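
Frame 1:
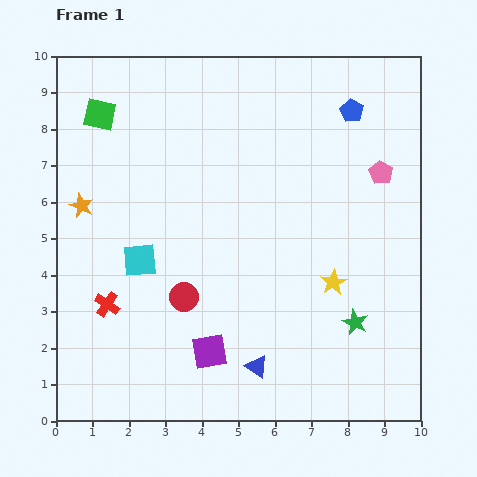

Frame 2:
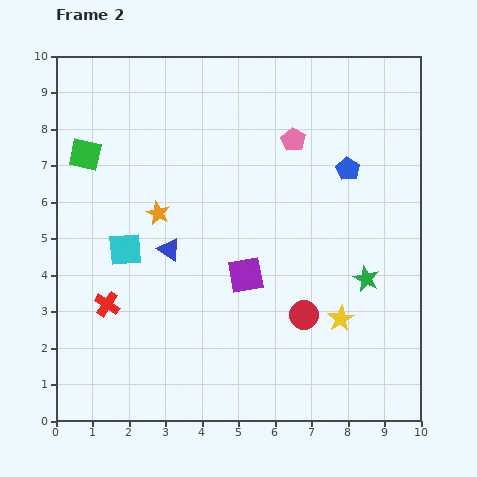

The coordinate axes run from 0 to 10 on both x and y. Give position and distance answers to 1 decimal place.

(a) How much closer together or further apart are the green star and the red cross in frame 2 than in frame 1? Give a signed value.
+0.3

Distance in frame 1: 6.8. Distance in frame 2: 7.1.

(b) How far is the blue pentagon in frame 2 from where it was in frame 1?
1.6

The blue pentagon moved from (8.1, 8.5) to (8.0, 6.9), a distance of √(0.1² + 1.6²) ≈ 1.6.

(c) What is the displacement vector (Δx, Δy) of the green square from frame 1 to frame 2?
(-0.4, -1.1)

The green square was at (1.2, 8.4) in frame 1 and (0.8, 7.3) in frame 2.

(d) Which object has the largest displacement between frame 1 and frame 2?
the blue triangle

(moved 4.0; next 3.3)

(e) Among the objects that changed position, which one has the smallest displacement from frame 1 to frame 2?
the cyan square

(moved 0.5)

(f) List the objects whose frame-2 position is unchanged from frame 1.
the red cross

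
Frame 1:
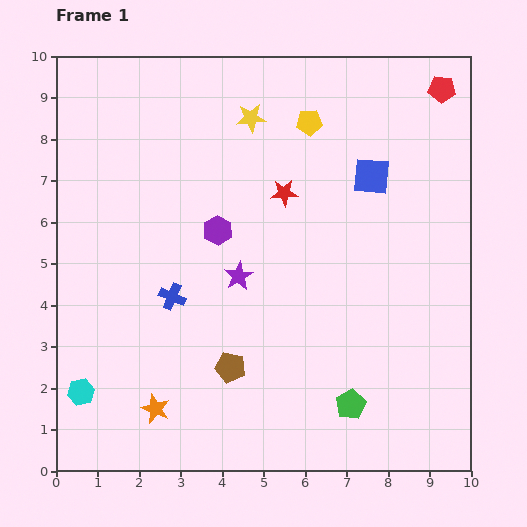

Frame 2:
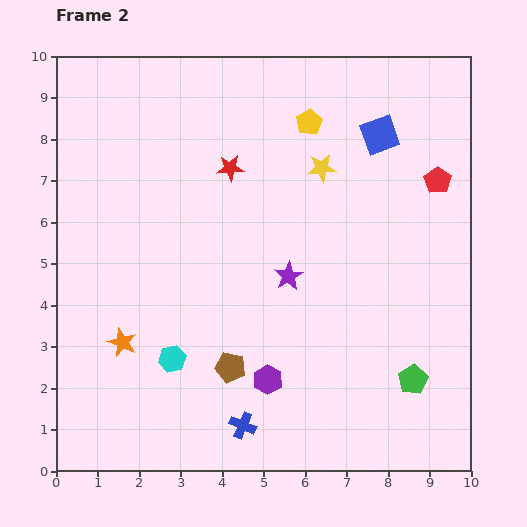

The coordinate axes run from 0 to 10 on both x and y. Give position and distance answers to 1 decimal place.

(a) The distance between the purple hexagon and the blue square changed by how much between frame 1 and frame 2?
+2.6

Distance in frame 1: 3.9. Distance in frame 2: 6.5.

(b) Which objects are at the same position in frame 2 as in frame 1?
the brown pentagon, the yellow pentagon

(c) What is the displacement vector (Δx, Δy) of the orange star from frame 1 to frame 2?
(-0.8, 1.6)

The orange star was at (2.4, 1.5) in frame 1 and (1.6, 3.1) in frame 2.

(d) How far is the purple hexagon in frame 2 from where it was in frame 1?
3.8

The purple hexagon moved from (3.9, 5.8) to (5.1, 2.2), a distance of √(1.2² + 3.6²) ≈ 3.8.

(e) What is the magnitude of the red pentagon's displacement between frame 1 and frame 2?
2.2

The red pentagon moved from (9.3, 9.2) to (9.2, 7.0), a distance of √(0.1² + 2.2²) ≈ 2.2.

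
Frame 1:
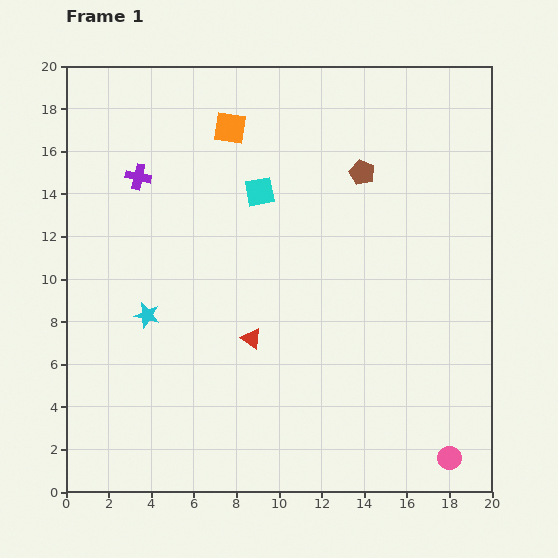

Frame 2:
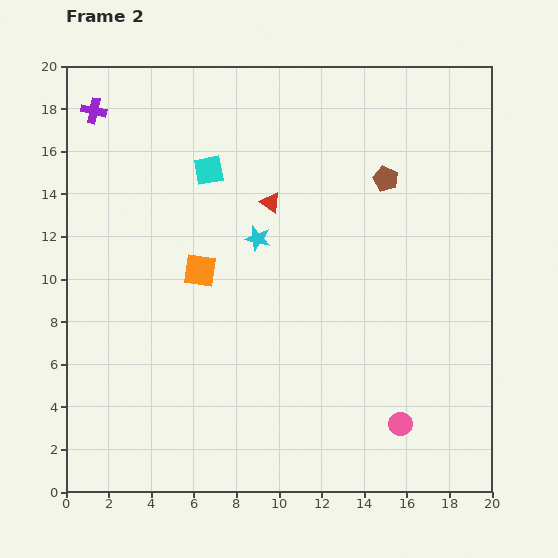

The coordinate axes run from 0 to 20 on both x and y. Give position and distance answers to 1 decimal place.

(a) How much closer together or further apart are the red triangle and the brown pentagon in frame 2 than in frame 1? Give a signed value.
-3.9

Distance in frame 1: 9.4. Distance in frame 2: 5.5.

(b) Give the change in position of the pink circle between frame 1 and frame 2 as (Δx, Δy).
(-2.3, 1.6)

The pink circle was at (18.0, 1.6) in frame 1 and (15.7, 3.2) in frame 2.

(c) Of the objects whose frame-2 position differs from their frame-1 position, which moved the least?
the brown pentagon

(moved 1.1)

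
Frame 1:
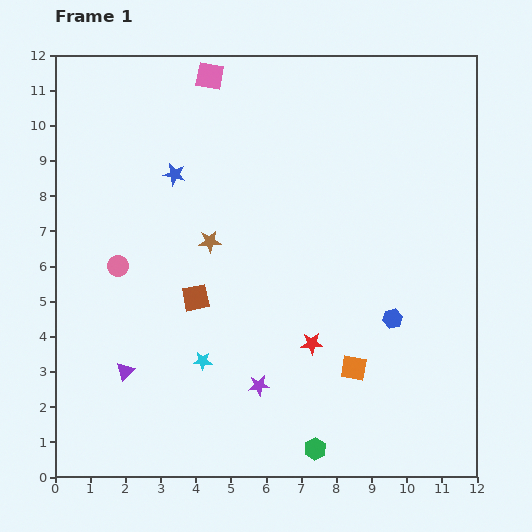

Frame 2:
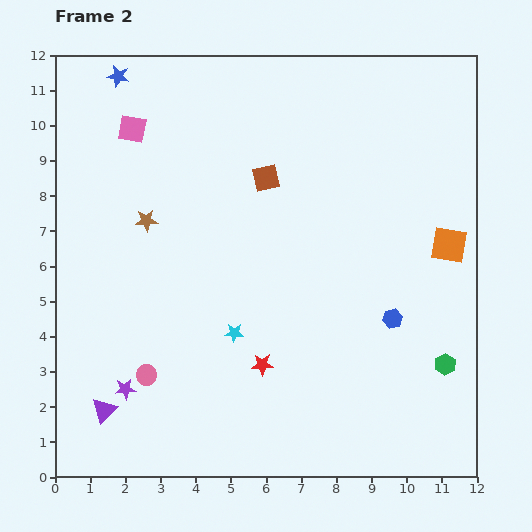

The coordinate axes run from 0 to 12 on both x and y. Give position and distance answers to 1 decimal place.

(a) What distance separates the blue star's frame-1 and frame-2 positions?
3.2

The blue star moved from (3.4, 8.6) to (1.8, 11.4), a distance of √(1.6² + 2.8²) ≈ 3.2.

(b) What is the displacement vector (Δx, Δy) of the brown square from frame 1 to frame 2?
(2.0, 3.4)

The brown square was at (4.0, 5.1) in frame 1 and (6.0, 8.5) in frame 2.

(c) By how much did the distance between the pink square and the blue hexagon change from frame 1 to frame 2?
+0.6

Distance in frame 1: 8.6. Distance in frame 2: 9.2.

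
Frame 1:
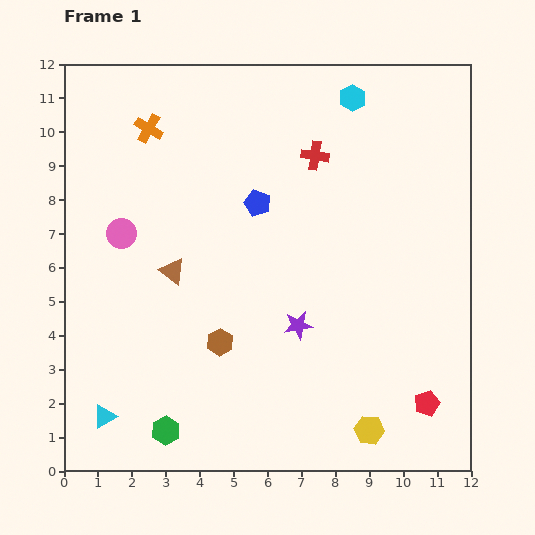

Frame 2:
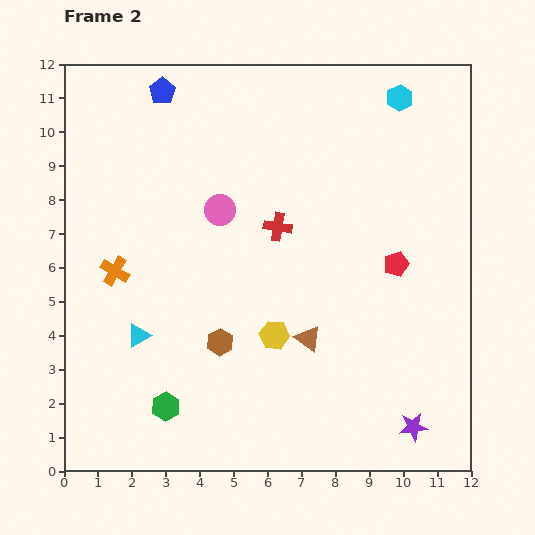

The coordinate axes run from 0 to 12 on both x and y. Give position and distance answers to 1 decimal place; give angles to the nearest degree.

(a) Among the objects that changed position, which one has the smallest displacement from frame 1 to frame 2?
the green hexagon

(moved 0.7)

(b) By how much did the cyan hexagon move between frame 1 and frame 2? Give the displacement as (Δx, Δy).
(1.4, 0.0)

The cyan hexagon was at (8.5, 11.0) in frame 1 and (9.9, 11.0) in frame 2.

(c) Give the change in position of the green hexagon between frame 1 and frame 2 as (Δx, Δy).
(0.0, 0.7)

The green hexagon was at (3.0, 1.2) in frame 1 and (3.0, 1.9) in frame 2.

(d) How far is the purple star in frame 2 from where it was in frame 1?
4.5

The purple star moved from (6.9, 4.3) to (10.3, 1.3), a distance of √(3.4² + 3.0²) ≈ 4.5.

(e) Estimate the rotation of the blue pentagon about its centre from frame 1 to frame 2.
16° clockwise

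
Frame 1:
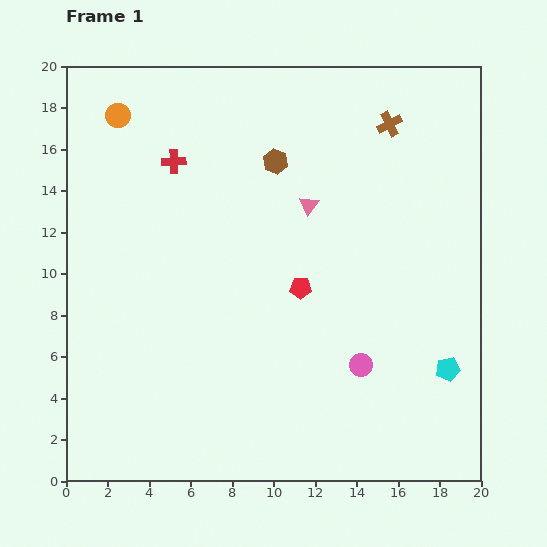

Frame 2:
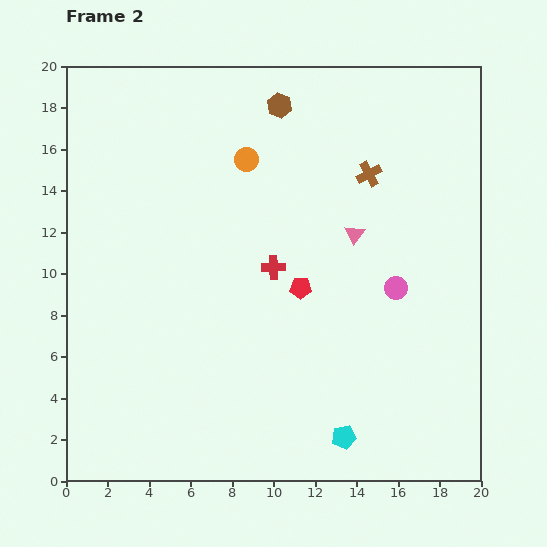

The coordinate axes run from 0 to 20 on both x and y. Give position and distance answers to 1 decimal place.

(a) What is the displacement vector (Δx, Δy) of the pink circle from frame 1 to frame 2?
(1.7, 3.7)

The pink circle was at (14.2, 5.6) in frame 1 and (15.9, 9.3) in frame 2.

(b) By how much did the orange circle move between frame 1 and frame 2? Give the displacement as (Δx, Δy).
(6.2, -2.1)

The orange circle was at (2.5, 17.6) in frame 1 and (8.7, 15.5) in frame 2.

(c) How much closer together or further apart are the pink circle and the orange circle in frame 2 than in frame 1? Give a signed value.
-7.3

Distance in frame 1: 16.8. Distance in frame 2: 9.5.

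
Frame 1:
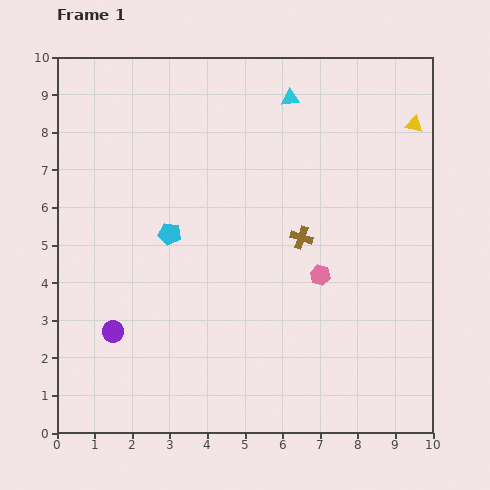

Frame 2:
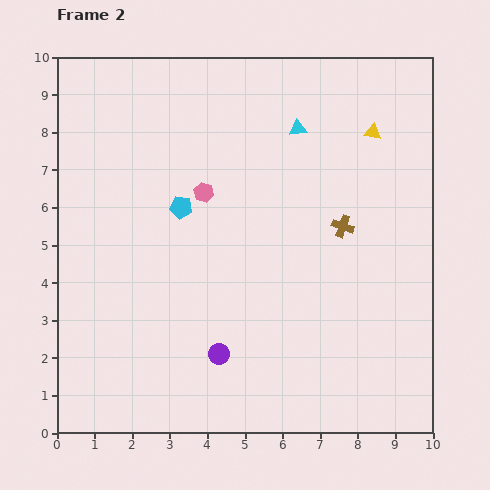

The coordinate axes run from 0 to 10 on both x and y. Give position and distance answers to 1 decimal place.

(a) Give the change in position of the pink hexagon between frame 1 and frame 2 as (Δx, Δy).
(-3.1, 2.2)

The pink hexagon was at (7.0, 4.2) in frame 1 and (3.9, 6.4) in frame 2.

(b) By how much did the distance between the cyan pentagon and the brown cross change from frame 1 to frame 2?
+0.8

Distance in frame 1: 3.5. Distance in frame 2: 4.3.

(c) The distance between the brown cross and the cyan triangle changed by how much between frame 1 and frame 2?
-0.8

Distance in frame 1: 3.7. Distance in frame 2: 2.9.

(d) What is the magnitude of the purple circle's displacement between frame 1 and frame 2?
2.9

The purple circle moved from (1.5, 2.7) to (4.3, 2.1), a distance of √(2.8² + 0.6²) ≈ 2.9.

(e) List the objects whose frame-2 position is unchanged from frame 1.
none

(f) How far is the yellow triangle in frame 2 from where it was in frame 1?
1.1

The yellow triangle moved from (9.5, 8.2) to (8.4, 8.0), a distance of √(1.1² + 0.2²) ≈ 1.1.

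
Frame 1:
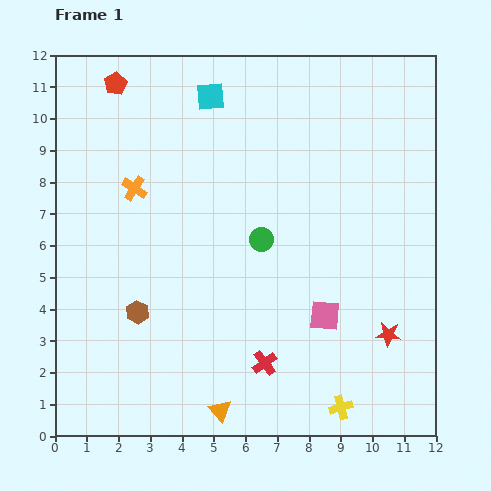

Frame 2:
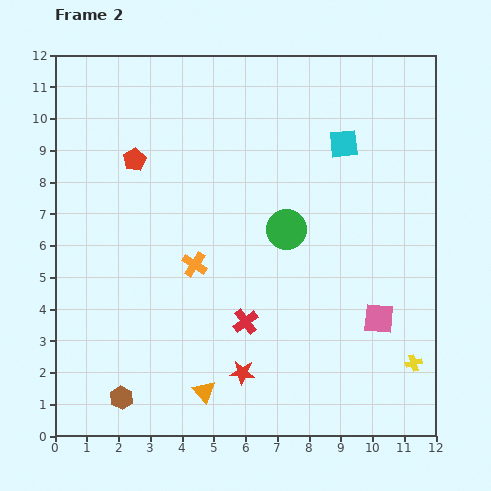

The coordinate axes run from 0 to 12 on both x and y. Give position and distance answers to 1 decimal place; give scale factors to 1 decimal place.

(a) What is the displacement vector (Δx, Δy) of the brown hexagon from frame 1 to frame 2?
(-0.5, -2.7)

The brown hexagon was at (2.6, 3.9) in frame 1 and (2.1, 1.2) in frame 2.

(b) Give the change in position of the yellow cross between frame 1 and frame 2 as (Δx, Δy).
(2.3, 1.4)

The yellow cross was at (9.0, 0.9) in frame 1 and (11.3, 2.3) in frame 2.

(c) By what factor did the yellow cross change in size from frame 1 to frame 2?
0.7×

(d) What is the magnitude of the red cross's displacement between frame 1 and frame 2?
1.4

The red cross moved from (6.6, 2.3) to (6.0, 3.6), a distance of √(0.6² + 1.3²) ≈ 1.4.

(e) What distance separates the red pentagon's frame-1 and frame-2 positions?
2.5

The red pentagon moved from (1.9, 11.1) to (2.5, 8.7), a distance of √(0.6² + 2.4²) ≈ 2.5.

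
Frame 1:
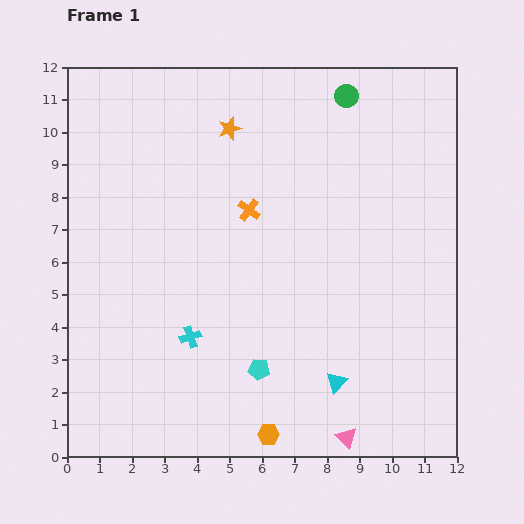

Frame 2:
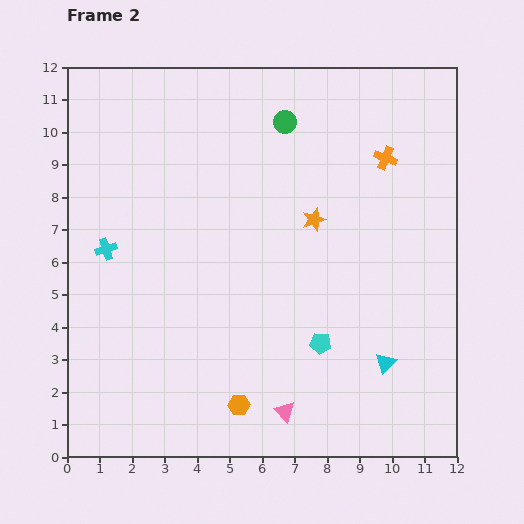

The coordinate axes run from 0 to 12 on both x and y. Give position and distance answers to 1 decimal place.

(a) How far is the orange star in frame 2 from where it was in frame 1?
3.8

The orange star moved from (5.0, 10.1) to (7.6, 7.3), a distance of √(2.6² + 2.8²) ≈ 3.8.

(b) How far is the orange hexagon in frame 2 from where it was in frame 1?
1.3

The orange hexagon moved from (6.2, 0.7) to (5.3, 1.6), a distance of √(0.9² + 0.9²) ≈ 1.3.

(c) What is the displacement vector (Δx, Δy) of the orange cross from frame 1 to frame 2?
(4.2, 1.6)

The orange cross was at (5.6, 7.6) in frame 1 and (9.8, 9.2) in frame 2.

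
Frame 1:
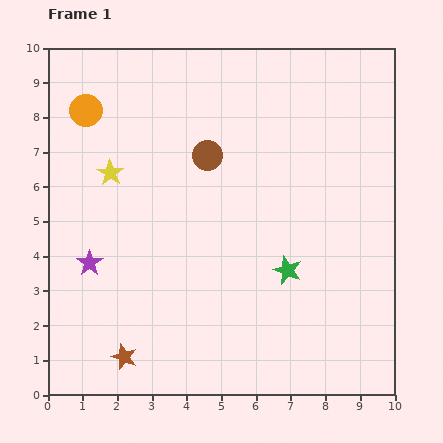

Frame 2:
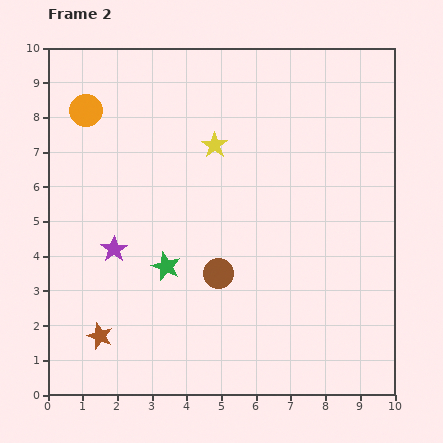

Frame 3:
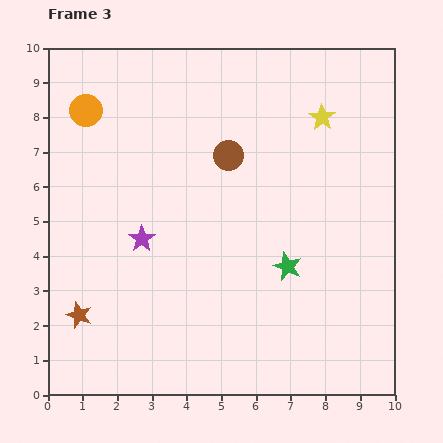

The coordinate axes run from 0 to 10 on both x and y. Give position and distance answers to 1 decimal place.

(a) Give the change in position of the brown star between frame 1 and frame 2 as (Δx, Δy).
(-0.7, 0.6)

The brown star was at (2.2, 1.1) in frame 1 and (1.5, 1.7) in frame 2.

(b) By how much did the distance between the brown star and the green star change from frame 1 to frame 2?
-2.5

Distance in frame 1: 5.3. Distance in frame 2: 2.8.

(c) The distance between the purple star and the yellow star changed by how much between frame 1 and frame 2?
+1.5

Distance in frame 1: 2.7. Distance in frame 2: 4.2.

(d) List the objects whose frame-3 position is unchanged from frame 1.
the orange circle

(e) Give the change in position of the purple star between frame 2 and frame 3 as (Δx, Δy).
(0.8, 0.3)

The purple star was at (1.9, 4.2) in frame 2 and (2.7, 4.5) in frame 3.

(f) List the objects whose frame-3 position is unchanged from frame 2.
the orange circle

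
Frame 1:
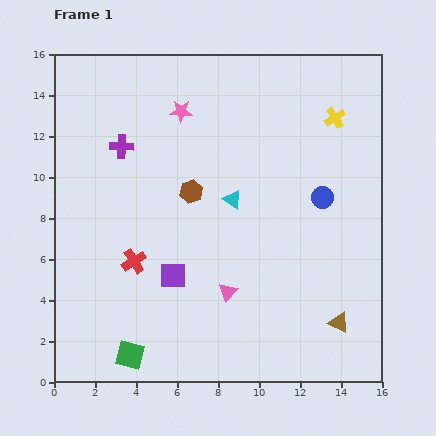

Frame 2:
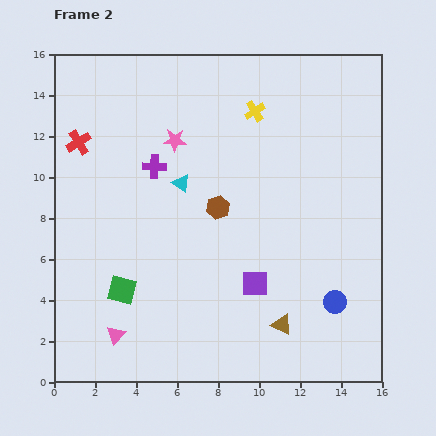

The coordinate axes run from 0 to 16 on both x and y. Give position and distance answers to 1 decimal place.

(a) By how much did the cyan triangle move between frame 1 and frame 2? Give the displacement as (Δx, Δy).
(-2.5, 0.8)

The cyan triangle was at (8.7, 8.9) in frame 1 and (6.2, 9.7) in frame 2.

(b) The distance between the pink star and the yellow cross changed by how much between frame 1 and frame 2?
-3.4

Distance in frame 1: 7.5. Distance in frame 2: 4.1.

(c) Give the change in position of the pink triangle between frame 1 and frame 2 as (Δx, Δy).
(-5.5, -2.1)

The pink triangle was at (8.5, 4.4) in frame 1 and (3.0, 2.3) in frame 2.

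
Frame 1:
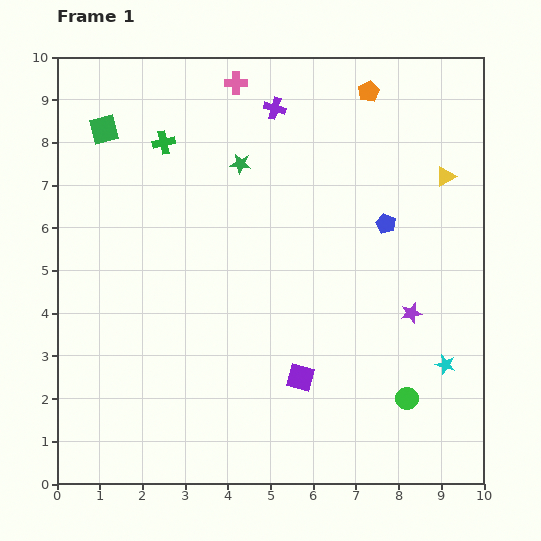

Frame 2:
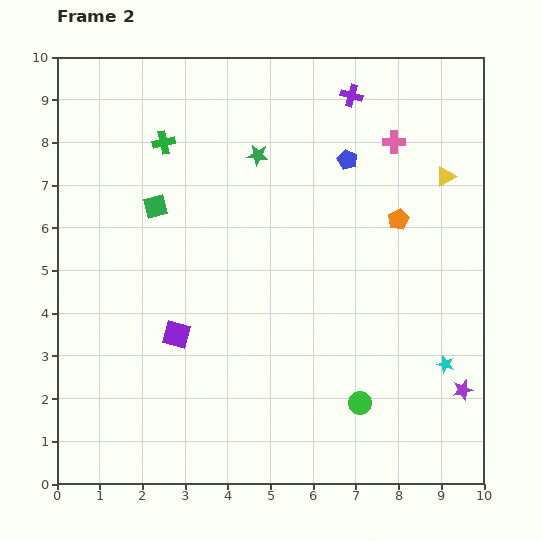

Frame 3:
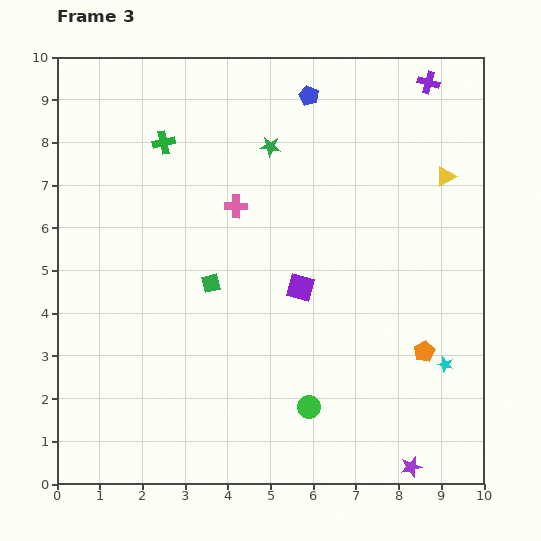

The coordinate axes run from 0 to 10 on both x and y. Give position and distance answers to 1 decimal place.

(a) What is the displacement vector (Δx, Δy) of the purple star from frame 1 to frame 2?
(1.2, -1.8)

The purple star was at (8.3, 4.0) in frame 1 and (9.5, 2.2) in frame 2.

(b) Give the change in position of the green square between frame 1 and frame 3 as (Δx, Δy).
(2.5, -3.6)

The green square was at (1.1, 8.3) in frame 1 and (3.6, 4.7) in frame 3.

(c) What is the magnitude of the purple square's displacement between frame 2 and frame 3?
3.1

The purple square moved from (2.8, 3.5) to (5.7, 4.6), a distance of √(2.9² + 1.1²) ≈ 3.1.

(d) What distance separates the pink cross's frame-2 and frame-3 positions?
4.0

The pink cross moved from (7.9, 8.0) to (4.2, 6.5), a distance of √(3.7² + 1.5²) ≈ 4.0.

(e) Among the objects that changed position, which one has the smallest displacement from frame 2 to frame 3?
the green star

(moved 0.4)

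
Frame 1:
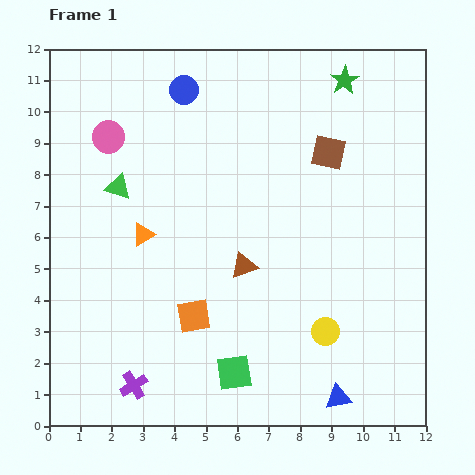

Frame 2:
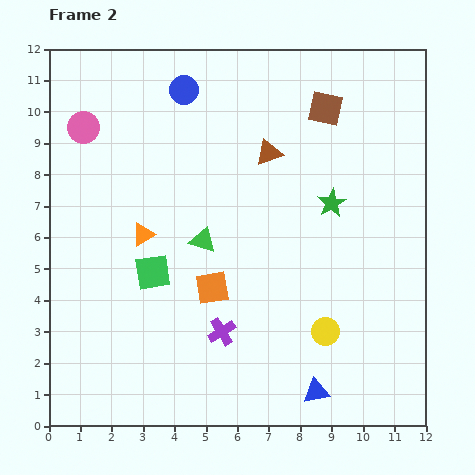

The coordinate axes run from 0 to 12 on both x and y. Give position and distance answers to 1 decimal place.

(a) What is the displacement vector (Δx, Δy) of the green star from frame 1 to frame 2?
(-0.4, -3.9)

The green star was at (9.4, 11.0) in frame 1 and (9.0, 7.1) in frame 2.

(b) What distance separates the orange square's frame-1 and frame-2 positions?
1.1

The orange square moved from (4.6, 3.5) to (5.2, 4.4), a distance of √(0.6² + 0.9²) ≈ 1.1.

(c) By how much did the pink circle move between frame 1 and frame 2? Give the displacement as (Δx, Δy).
(-0.8, 0.3)

The pink circle was at (1.9, 9.2) in frame 1 and (1.1, 9.5) in frame 2.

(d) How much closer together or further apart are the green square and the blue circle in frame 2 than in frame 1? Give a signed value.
-3.2

Distance in frame 1: 9.1. Distance in frame 2: 5.9.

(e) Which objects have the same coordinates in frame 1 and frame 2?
the orange triangle, the yellow circle, the blue circle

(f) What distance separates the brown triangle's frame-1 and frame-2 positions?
3.7

The brown triangle moved from (6.2, 5.1) to (7.0, 8.7), a distance of √(0.8² + 3.6²) ≈ 3.7.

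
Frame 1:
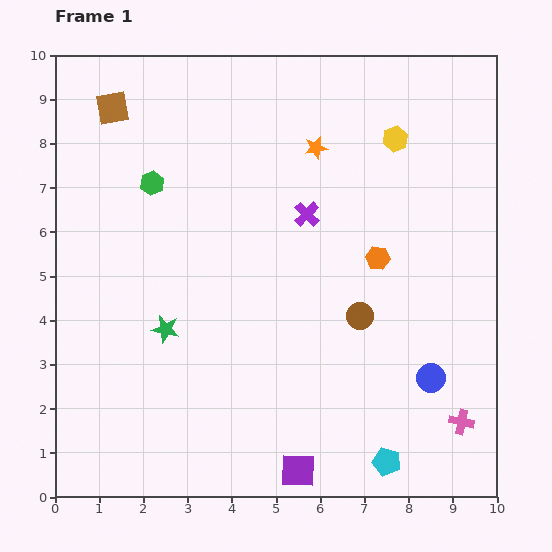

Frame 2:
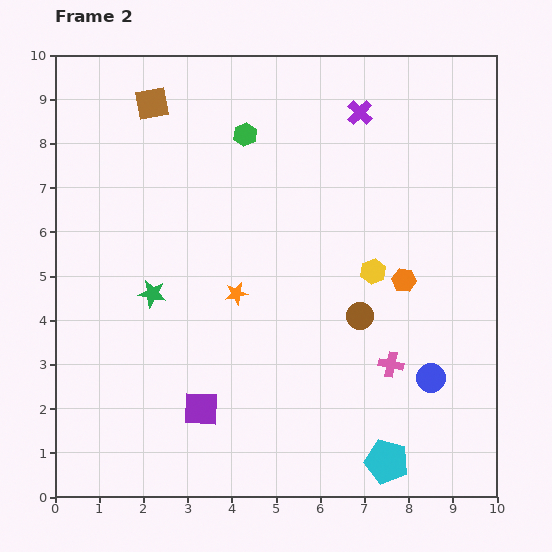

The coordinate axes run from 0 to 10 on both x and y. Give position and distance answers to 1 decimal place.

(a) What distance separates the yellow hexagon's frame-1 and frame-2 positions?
3.0

The yellow hexagon moved from (7.7, 8.1) to (7.2, 5.1), a distance of √(0.5² + 3.0²) ≈ 3.0.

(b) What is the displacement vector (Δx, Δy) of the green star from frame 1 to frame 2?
(-0.3, 0.8)

The green star was at (2.5, 3.8) in frame 1 and (2.2, 4.6) in frame 2.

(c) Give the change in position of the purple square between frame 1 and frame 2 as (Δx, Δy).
(-2.2, 1.4)

The purple square was at (5.5, 0.6) in frame 1 and (3.3, 2.0) in frame 2.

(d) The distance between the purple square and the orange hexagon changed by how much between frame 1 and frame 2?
+0.3

Distance in frame 1: 5.1. Distance in frame 2: 5.4.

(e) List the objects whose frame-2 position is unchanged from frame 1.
the cyan pentagon, the blue circle, the brown circle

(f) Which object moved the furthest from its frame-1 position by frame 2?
the orange star

(moved 3.8; next 3.0)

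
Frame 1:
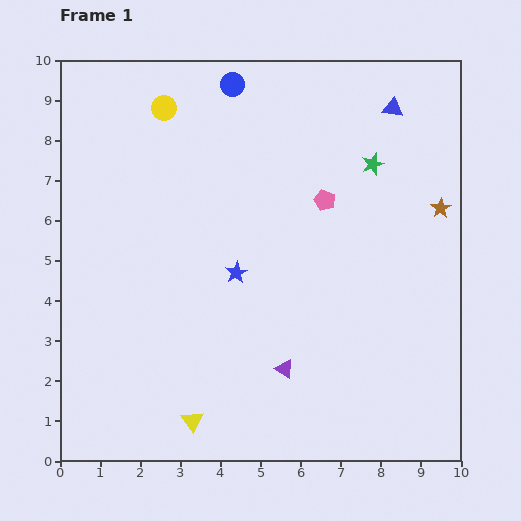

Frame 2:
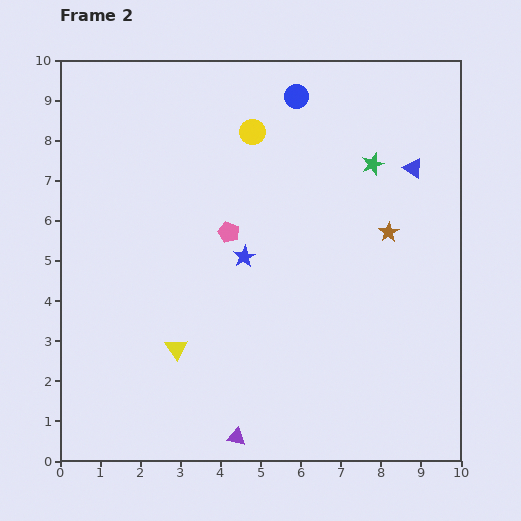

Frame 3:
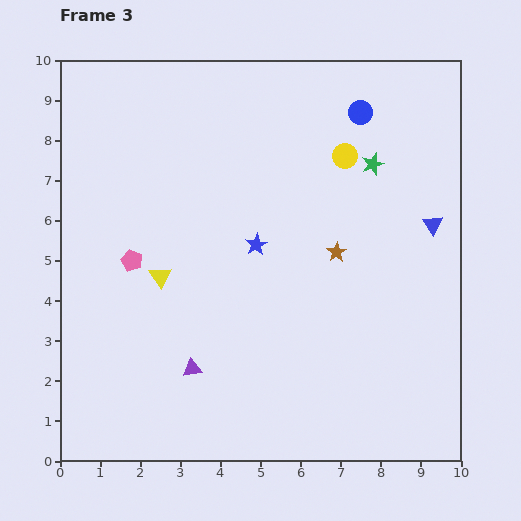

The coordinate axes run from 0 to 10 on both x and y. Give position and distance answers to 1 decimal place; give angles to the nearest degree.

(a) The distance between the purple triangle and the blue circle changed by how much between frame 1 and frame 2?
+1.4

Distance in frame 1: 7.2. Distance in frame 2: 8.6.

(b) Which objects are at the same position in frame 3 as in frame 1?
the green star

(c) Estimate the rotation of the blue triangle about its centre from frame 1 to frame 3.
47° clockwise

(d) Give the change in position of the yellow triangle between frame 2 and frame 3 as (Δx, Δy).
(-0.4, 1.8)

The yellow triangle was at (2.9, 2.8) in frame 2 and (2.5, 4.6) in frame 3.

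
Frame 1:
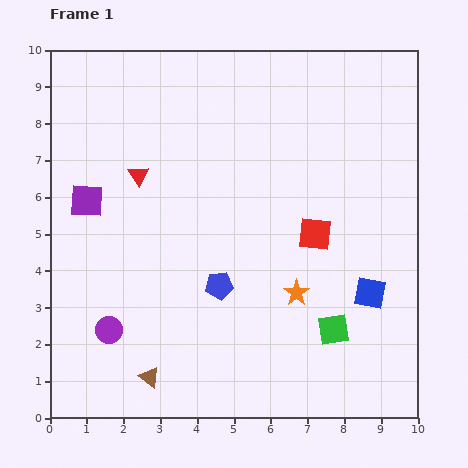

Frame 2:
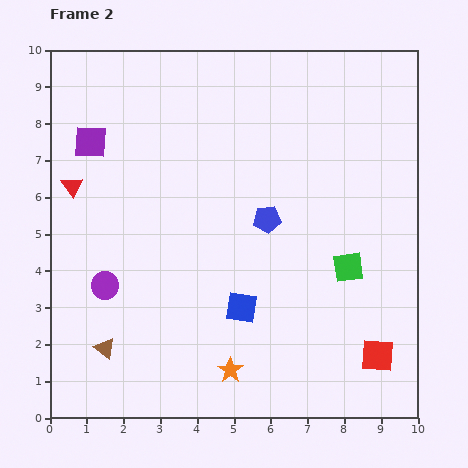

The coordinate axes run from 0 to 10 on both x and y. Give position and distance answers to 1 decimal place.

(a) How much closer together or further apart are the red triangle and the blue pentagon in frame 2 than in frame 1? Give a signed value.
+1.7

Distance in frame 1: 3.7. Distance in frame 2: 5.4.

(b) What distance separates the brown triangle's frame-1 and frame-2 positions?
1.4

The brown triangle moved from (2.7, 1.1) to (1.5, 1.9), a distance of √(1.2² + 0.8²) ≈ 1.4.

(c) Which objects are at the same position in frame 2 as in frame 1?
none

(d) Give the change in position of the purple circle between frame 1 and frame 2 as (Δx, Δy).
(-0.1, 1.2)

The purple circle was at (1.6, 2.4) in frame 1 and (1.5, 3.6) in frame 2.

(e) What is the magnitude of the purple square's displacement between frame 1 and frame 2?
1.6

The purple square moved from (1.0, 5.9) to (1.1, 7.5), a distance of √(0.1² + 1.6²) ≈ 1.6.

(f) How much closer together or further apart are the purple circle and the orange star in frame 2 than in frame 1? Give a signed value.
-1.1

Distance in frame 1: 5.2. Distance in frame 2: 4.1.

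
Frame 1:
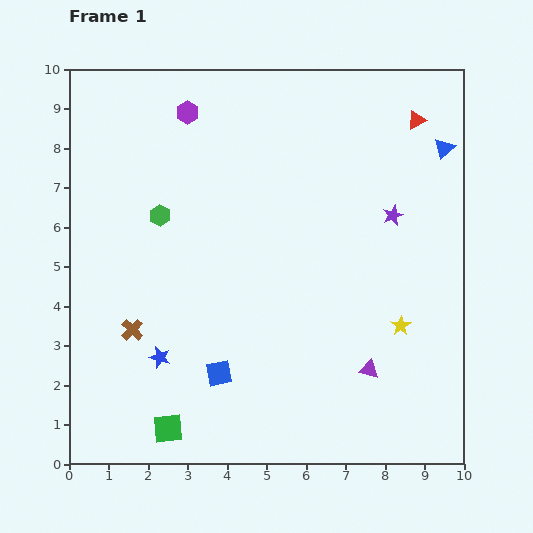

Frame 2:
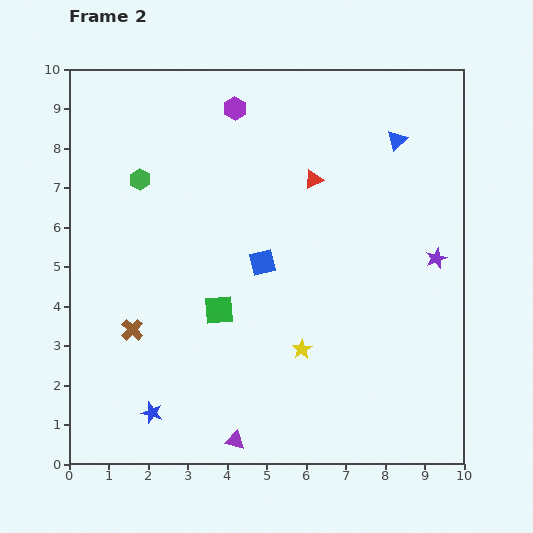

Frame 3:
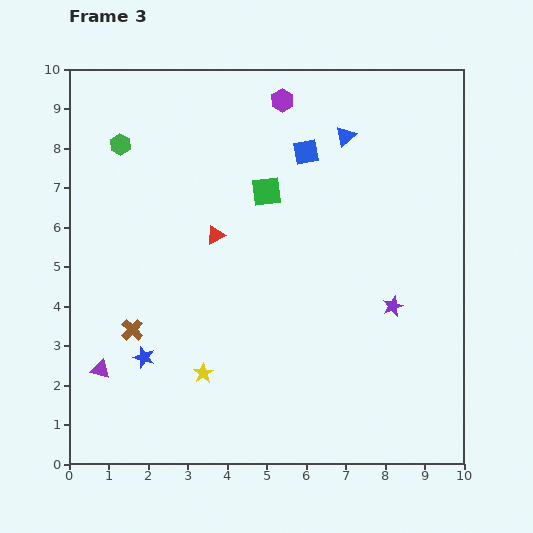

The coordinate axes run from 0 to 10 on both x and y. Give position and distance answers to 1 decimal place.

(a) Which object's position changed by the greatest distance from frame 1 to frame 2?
the purple triangle

(moved 3.8; next 3.3)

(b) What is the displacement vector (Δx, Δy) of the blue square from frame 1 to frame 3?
(2.2, 5.6)

The blue square was at (3.8, 2.3) in frame 1 and (6.0, 7.9) in frame 3.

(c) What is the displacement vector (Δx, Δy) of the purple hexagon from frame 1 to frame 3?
(2.4, 0.3)

The purple hexagon was at (3.0, 8.9) in frame 1 and (5.4, 9.2) in frame 3.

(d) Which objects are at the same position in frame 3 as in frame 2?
the brown cross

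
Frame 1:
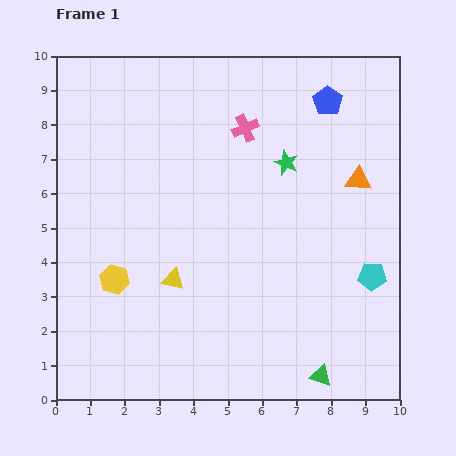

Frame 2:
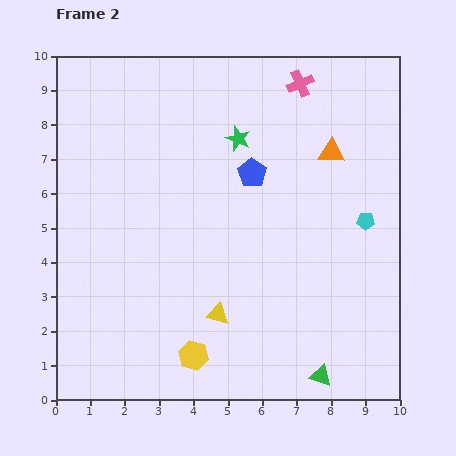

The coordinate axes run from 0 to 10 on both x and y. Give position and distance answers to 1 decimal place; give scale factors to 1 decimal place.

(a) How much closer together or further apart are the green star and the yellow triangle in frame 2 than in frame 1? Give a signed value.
+0.4

Distance in frame 1: 4.7. Distance in frame 2: 5.1.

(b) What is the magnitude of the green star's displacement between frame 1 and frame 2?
1.6

The green star moved from (6.7, 6.9) to (5.3, 7.6), a distance of √(1.4² + 0.7²) ≈ 1.6.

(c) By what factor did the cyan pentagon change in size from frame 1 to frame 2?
0.6×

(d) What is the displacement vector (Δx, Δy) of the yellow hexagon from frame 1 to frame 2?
(2.3, -2.2)

The yellow hexagon was at (1.7, 3.5) in frame 1 and (4.0, 1.3) in frame 2.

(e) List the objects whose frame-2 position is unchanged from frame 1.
the green triangle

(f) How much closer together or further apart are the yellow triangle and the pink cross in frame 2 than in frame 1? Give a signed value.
+2.2

Distance in frame 1: 4.9. Distance in frame 2: 7.1.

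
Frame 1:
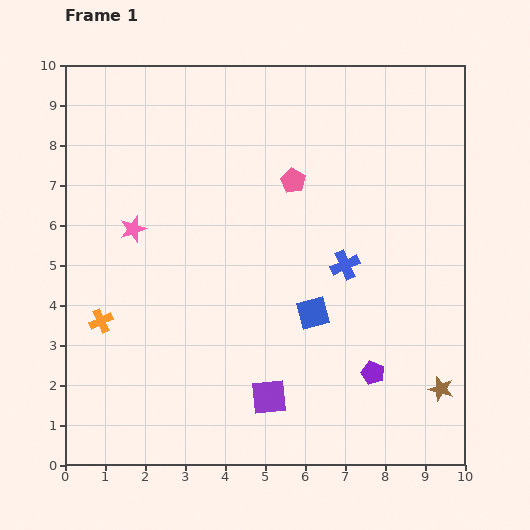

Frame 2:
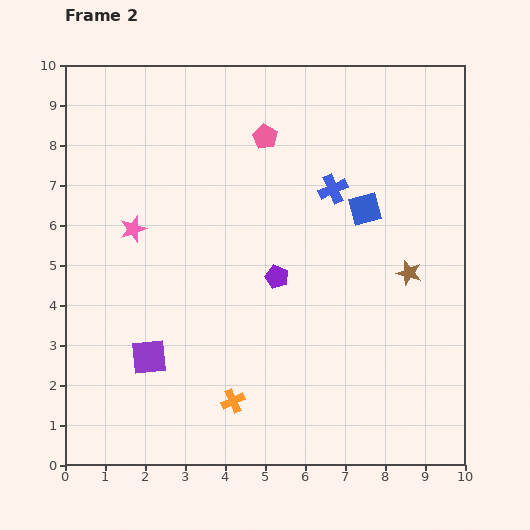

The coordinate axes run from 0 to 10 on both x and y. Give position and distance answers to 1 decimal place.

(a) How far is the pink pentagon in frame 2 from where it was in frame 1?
1.3

The pink pentagon moved from (5.7, 7.1) to (5.0, 8.2), a distance of √(0.7² + 1.1²) ≈ 1.3.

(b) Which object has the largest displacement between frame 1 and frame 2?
the orange cross

(moved 3.9; next 3.4)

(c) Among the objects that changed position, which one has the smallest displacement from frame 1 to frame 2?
the pink pentagon

(moved 1.3)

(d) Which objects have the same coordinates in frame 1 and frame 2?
the pink star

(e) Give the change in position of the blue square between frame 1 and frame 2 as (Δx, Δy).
(1.3, 2.6)

The blue square was at (6.2, 3.8) in frame 1 and (7.5, 6.4) in frame 2.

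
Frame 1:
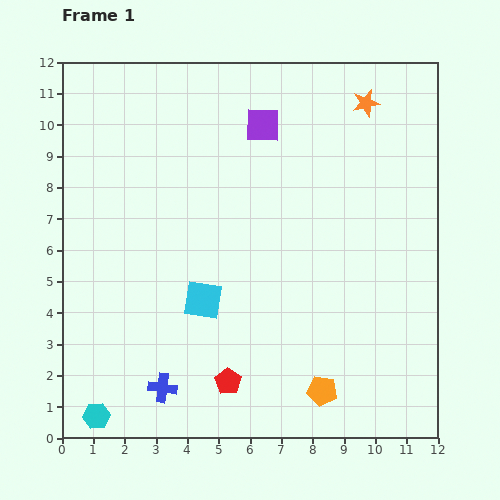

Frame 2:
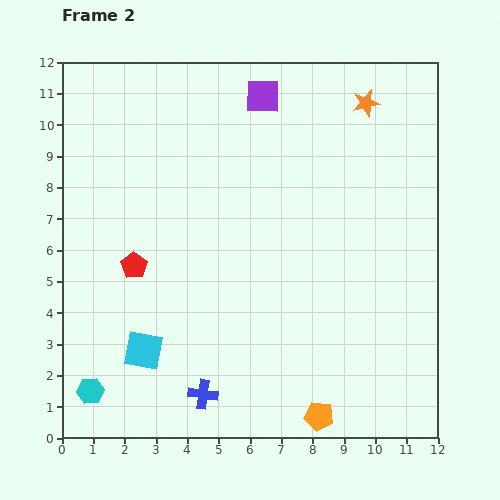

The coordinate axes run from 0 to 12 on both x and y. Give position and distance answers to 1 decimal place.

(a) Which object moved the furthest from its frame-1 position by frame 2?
the red pentagon

(moved 4.8; next 2.5)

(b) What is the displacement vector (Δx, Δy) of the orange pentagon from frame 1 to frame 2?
(-0.1, -0.8)

The orange pentagon was at (8.3, 1.5) in frame 1 and (8.2, 0.7) in frame 2.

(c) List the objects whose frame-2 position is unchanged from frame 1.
the orange star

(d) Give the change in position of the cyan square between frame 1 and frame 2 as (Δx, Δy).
(-1.9, -1.6)

The cyan square was at (4.5, 4.4) in frame 1 and (2.6, 2.8) in frame 2.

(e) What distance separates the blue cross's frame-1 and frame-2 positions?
1.3

The blue cross moved from (3.2, 1.6) to (4.5, 1.4), a distance of √(1.3² + 0.2²) ≈ 1.3.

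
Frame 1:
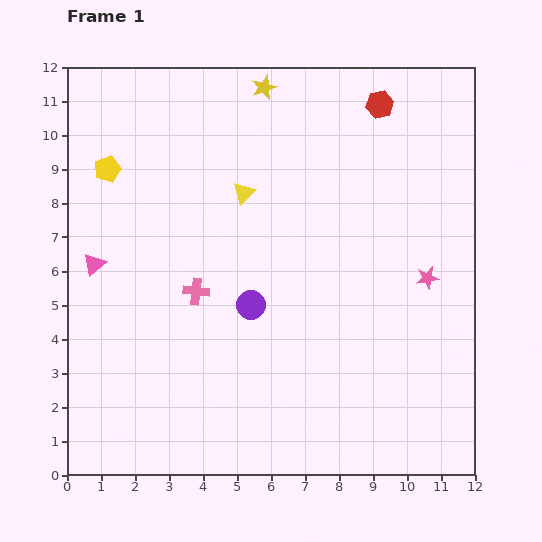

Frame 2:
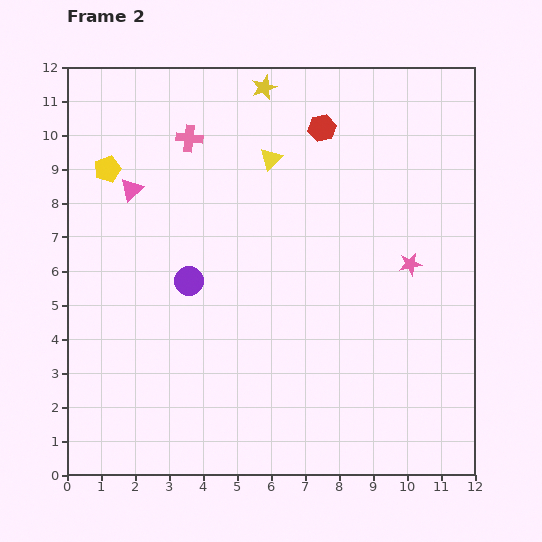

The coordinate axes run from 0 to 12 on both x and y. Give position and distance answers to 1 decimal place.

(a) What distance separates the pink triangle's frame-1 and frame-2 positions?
2.5

The pink triangle moved from (0.8, 6.2) to (1.9, 8.4), a distance of √(1.1² + 2.2²) ≈ 2.5.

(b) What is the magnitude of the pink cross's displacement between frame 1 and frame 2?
4.5

The pink cross moved from (3.8, 5.4) to (3.6, 9.9), a distance of √(0.2² + 4.5²) ≈ 4.5.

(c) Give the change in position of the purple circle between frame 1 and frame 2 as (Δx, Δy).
(-1.8, 0.7)

The purple circle was at (5.4, 5.0) in frame 1 and (3.6, 5.7) in frame 2.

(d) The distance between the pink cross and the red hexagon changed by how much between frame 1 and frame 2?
-3.8

Distance in frame 1: 7.7. Distance in frame 2: 3.9.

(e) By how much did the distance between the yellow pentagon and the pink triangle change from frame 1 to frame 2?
-1.9

Distance in frame 1: 2.8. Distance in frame 2: 0.9.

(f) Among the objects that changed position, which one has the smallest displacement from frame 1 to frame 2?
the pink star

(moved 0.6)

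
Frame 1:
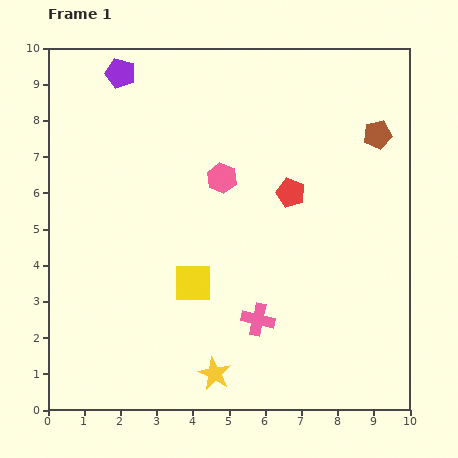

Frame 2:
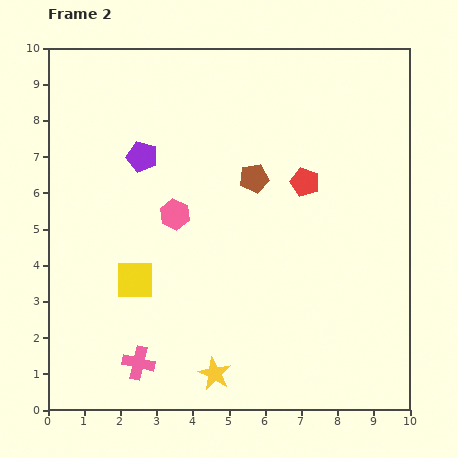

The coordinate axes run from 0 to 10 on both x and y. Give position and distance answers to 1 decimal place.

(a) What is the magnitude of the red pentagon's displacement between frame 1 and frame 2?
0.5

The red pentagon moved from (6.7, 6.0) to (7.1, 6.3), a distance of √(0.4² + 0.3²) ≈ 0.5.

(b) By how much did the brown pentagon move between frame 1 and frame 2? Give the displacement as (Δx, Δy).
(-3.4, -1.2)

The brown pentagon was at (9.1, 7.6) in frame 1 and (5.7, 6.4) in frame 2.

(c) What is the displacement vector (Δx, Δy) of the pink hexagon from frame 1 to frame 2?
(-1.3, -1.0)

The pink hexagon was at (4.8, 6.4) in frame 1 and (3.5, 5.4) in frame 2.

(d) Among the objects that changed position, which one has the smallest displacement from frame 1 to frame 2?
the red pentagon

(moved 0.5)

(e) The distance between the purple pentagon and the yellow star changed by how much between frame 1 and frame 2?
-2.4

Distance in frame 1: 8.7. Distance in frame 2: 6.3.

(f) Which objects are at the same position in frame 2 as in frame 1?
the yellow star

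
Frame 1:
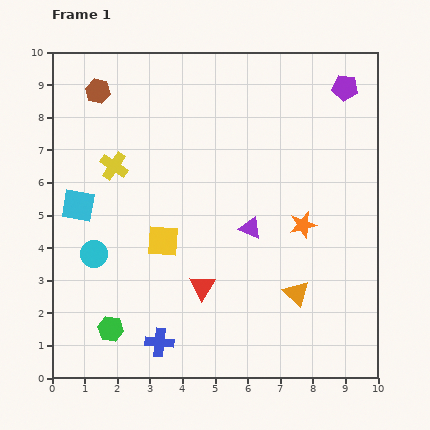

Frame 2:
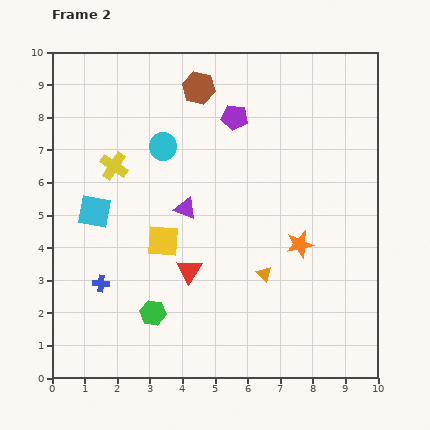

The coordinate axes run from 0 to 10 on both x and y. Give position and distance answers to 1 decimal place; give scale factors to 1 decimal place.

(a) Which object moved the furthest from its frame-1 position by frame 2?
the cyan circle

(moved 3.9; next 3.5)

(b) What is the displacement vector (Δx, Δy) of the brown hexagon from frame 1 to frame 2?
(3.1, 0.1)

The brown hexagon was at (1.4, 8.8) in frame 1 and (4.5, 8.9) in frame 2.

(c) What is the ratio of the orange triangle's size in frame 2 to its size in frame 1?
0.6×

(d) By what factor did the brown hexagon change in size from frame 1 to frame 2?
1.3×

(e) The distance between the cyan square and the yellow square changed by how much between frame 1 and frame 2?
-0.5

Distance in frame 1: 2.8. Distance in frame 2: 2.3.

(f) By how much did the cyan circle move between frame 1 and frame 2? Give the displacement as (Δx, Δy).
(2.1, 3.3)

The cyan circle was at (1.3, 3.8) in frame 1 and (3.4, 7.1) in frame 2.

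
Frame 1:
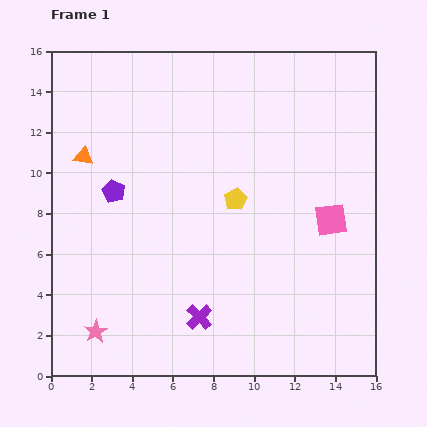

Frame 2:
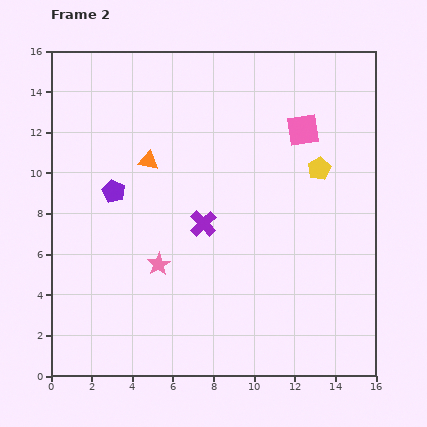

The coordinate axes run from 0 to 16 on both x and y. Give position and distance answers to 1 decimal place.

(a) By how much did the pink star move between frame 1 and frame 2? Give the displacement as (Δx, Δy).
(3.1, 3.3)

The pink star was at (2.2, 2.2) in frame 1 and (5.3, 5.5) in frame 2.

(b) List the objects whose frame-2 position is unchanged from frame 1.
the purple pentagon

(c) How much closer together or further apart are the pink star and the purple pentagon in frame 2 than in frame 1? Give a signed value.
-2.8

Distance in frame 1: 7.0. Distance in frame 2: 4.2.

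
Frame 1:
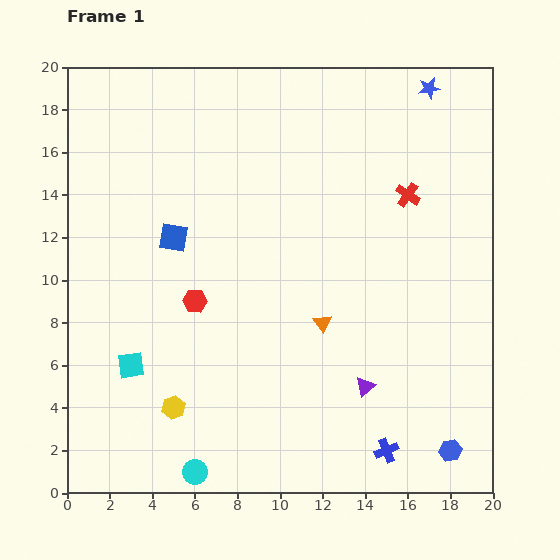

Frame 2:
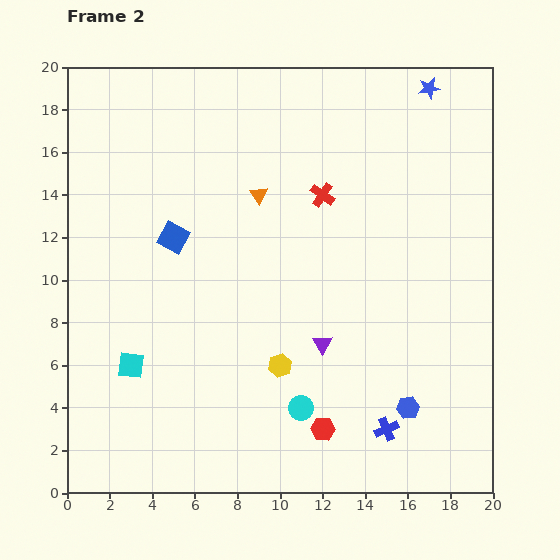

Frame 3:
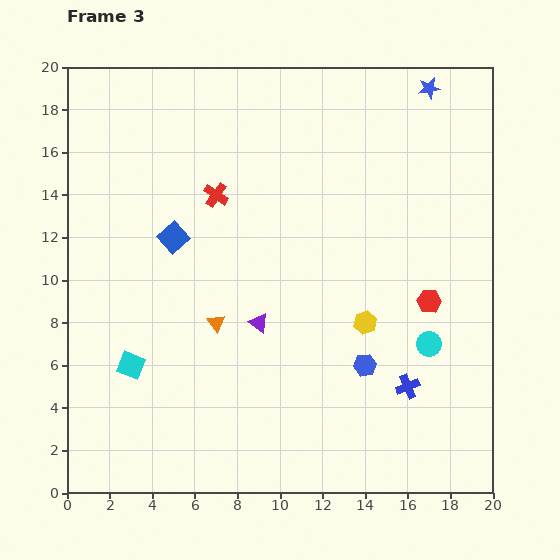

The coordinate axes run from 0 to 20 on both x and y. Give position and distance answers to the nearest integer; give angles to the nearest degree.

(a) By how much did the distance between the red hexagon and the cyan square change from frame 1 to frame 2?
+5

Distance in frame 1: 4. Distance in frame 2: 9.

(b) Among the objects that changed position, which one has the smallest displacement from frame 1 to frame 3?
the blue cross

(moved 3)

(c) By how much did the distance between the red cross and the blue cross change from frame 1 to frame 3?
+1

Distance in frame 1: 12. Distance in frame 3: 13.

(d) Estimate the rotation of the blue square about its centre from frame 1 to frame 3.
38° clockwise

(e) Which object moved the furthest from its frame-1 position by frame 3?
the cyan circle

(moved 13; next 11)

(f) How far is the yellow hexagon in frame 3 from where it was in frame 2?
4

The yellow hexagon moved from (10, 6) to (14, 8), a distance of √(4² + 2²) ≈ 4.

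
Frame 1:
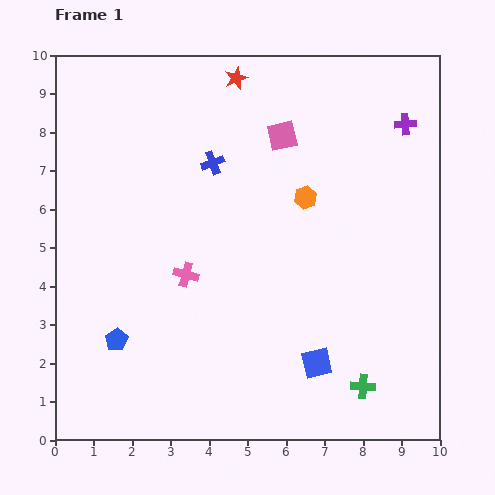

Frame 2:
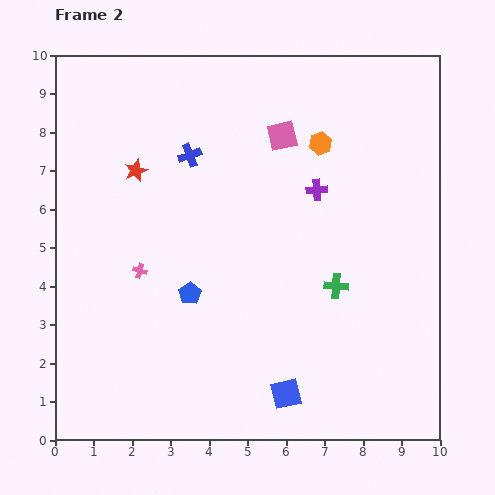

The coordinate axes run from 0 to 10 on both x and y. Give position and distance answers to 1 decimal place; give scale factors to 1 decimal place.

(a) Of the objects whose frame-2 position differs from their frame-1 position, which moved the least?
the blue cross

(moved 0.6)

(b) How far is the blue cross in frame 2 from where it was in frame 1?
0.6

The blue cross moved from (4.1, 7.2) to (3.5, 7.4), a distance of √(0.6² + 0.2²) ≈ 0.6.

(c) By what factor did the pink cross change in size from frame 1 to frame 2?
0.6×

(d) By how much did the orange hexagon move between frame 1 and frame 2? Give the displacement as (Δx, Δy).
(0.4, 1.4)

The orange hexagon was at (6.5, 6.3) in frame 1 and (6.9, 7.7) in frame 2.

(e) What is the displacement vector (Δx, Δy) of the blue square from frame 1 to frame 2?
(-0.8, -0.8)

The blue square was at (6.8, 2.0) in frame 1 and (6.0, 1.2) in frame 2.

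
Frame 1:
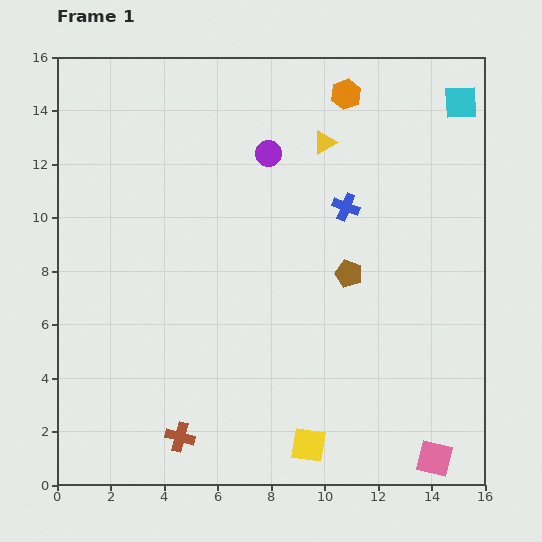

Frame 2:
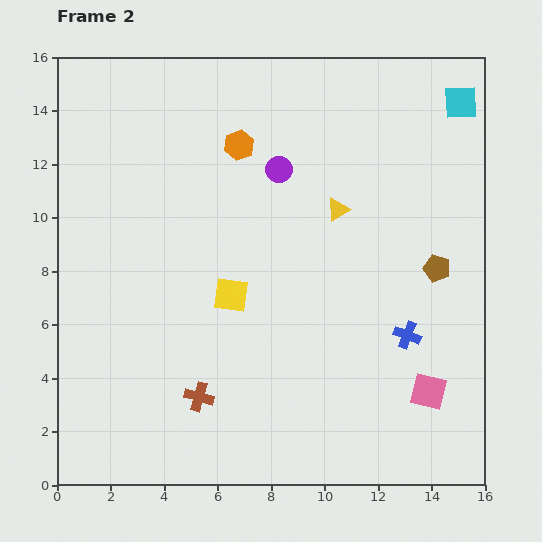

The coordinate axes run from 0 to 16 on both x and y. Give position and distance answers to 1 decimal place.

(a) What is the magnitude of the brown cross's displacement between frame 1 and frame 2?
1.7

The brown cross moved from (4.6, 1.8) to (5.3, 3.3), a distance of √(0.7² + 1.5²) ≈ 1.7.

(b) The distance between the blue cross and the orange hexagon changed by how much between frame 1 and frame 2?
+5.3

Distance in frame 1: 4.2. Distance in frame 2: 9.5.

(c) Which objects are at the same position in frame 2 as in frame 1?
the cyan square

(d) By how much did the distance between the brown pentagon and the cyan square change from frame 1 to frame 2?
-1.4

Distance in frame 1: 7.7. Distance in frame 2: 6.3.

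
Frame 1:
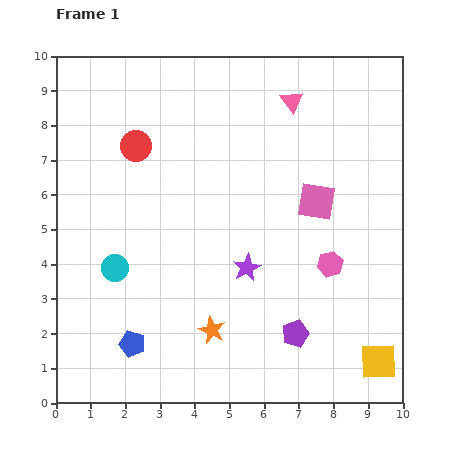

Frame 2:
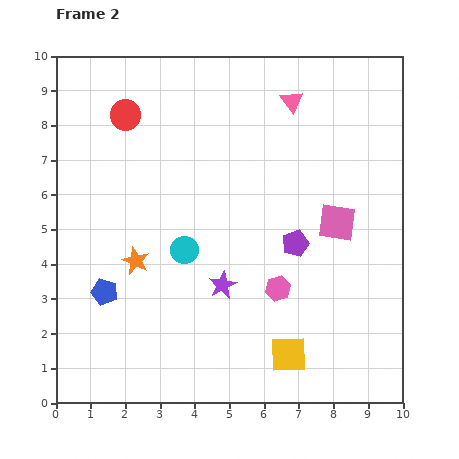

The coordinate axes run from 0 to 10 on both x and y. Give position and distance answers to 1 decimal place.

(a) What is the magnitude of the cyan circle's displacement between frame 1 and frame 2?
2.1

The cyan circle moved from (1.7, 3.9) to (3.7, 4.4), a distance of √(2.0² + 0.5²) ≈ 2.1.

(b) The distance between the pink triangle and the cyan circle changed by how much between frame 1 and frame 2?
-1.7

Distance in frame 1: 7.0. Distance in frame 2: 5.3.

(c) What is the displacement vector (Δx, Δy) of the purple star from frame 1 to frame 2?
(-0.7, -0.5)

The purple star was at (5.5, 3.9) in frame 1 and (4.8, 3.4) in frame 2.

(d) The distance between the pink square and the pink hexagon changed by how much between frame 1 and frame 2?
+0.7

Distance in frame 1: 1.8. Distance in frame 2: 2.5.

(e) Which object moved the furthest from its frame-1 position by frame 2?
the orange star

(moved 3.0; next 2.6)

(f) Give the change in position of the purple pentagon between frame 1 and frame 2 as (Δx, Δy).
(0.0, 2.6)

The purple pentagon was at (6.9, 2.0) in frame 1 and (6.9, 4.6) in frame 2.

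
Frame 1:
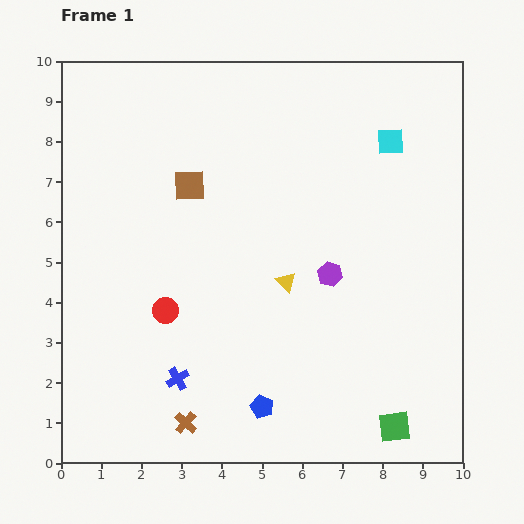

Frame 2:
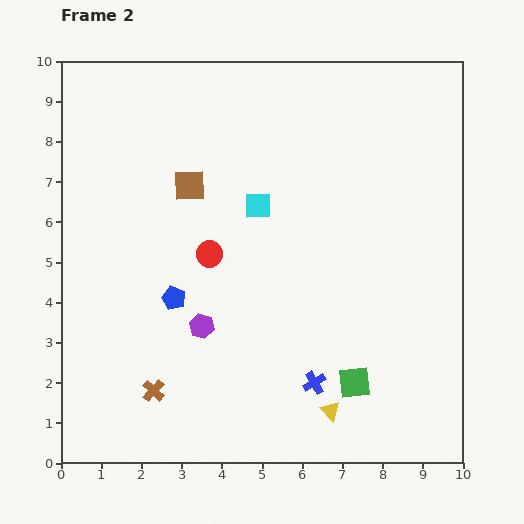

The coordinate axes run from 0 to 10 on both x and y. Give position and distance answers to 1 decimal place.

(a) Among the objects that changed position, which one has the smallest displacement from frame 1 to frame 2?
the brown cross

(moved 1.1)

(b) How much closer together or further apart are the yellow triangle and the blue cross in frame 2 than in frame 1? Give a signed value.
-2.8

Distance in frame 1: 3.6. Distance in frame 2: 0.8.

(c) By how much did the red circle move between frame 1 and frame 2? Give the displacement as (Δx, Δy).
(1.1, 1.4)

The red circle was at (2.6, 3.8) in frame 1 and (3.7, 5.2) in frame 2.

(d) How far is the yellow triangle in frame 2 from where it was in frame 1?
3.4

The yellow triangle moved from (5.6, 4.5) to (6.7, 1.3), a distance of √(1.1² + 3.2²) ≈ 3.4.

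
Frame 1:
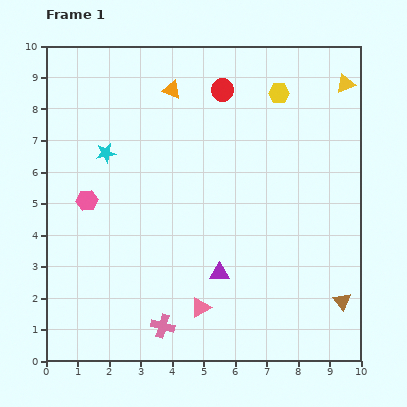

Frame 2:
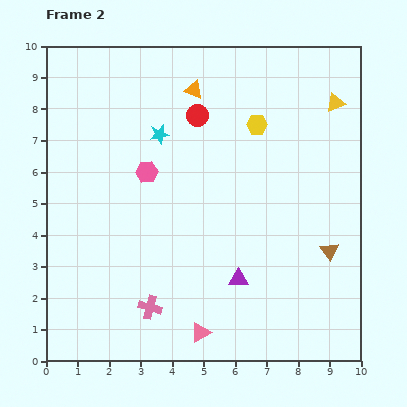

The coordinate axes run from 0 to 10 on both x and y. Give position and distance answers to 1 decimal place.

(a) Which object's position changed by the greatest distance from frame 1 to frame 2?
the pink hexagon

(moved 2.1; next 1.8)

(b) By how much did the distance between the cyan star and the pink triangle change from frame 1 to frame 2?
+0.7

Distance in frame 1: 5.7. Distance in frame 2: 6.4.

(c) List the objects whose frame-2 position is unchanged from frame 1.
none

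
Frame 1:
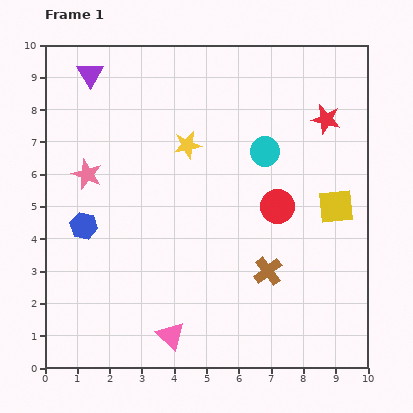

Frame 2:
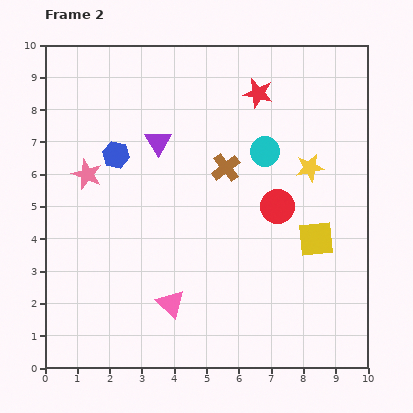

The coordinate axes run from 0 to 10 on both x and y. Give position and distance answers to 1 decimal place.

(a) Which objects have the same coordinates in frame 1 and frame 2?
the cyan circle, the red circle, the pink star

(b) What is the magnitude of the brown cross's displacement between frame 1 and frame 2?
3.5

The brown cross moved from (6.9, 3.0) to (5.6, 6.2), a distance of √(1.3² + 3.2²) ≈ 3.5.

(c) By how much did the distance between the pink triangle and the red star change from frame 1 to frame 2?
-1.2

Distance in frame 1: 8.2. Distance in frame 2: 7.0.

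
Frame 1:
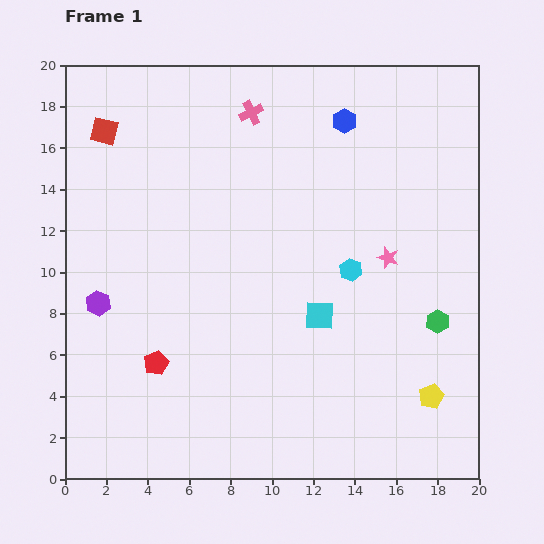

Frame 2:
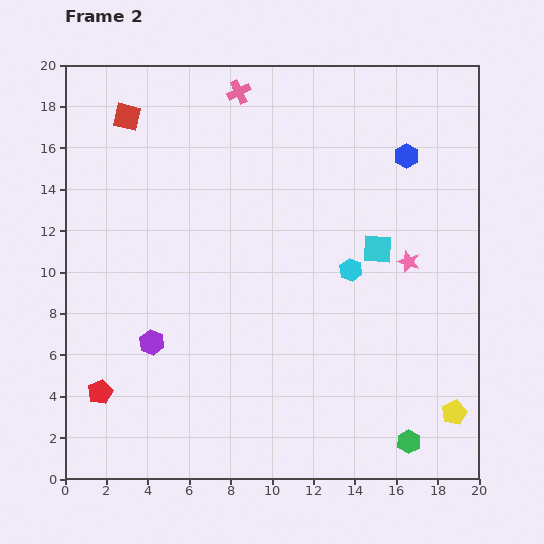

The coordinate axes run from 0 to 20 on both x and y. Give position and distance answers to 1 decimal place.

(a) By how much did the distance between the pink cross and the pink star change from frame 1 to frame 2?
+2.0

Distance in frame 1: 9.6. Distance in frame 2: 11.6.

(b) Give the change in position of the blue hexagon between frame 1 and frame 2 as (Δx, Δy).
(3.0, -1.7)

The blue hexagon was at (13.5, 17.3) in frame 1 and (16.5, 15.6) in frame 2.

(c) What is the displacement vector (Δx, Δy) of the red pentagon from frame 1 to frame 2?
(-2.7, -1.4)

The red pentagon was at (4.4, 5.6) in frame 1 and (1.7, 4.2) in frame 2.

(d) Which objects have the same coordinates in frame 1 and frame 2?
the cyan hexagon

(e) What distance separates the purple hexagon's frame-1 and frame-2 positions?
3.2

The purple hexagon moved from (1.6, 8.5) to (4.2, 6.6), a distance of √(2.6² + 1.9²) ≈ 3.2.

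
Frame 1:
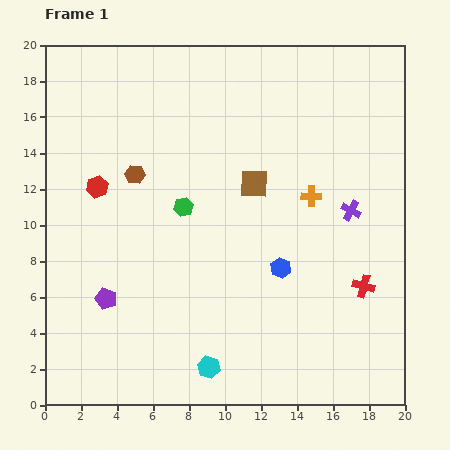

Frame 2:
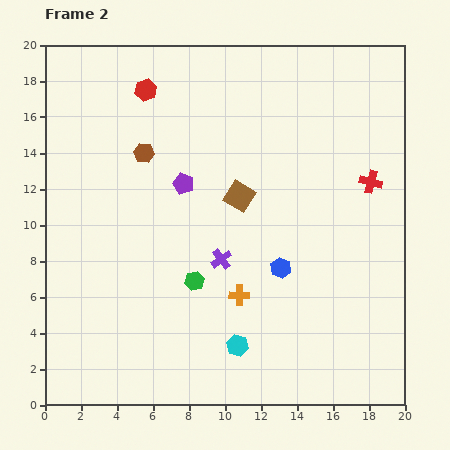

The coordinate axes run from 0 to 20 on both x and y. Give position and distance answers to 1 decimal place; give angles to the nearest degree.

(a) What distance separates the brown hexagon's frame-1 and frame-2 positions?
1.3

The brown hexagon moved from (5.0, 12.8) to (5.5, 14.0), a distance of √(0.5² + 1.2²) ≈ 1.3.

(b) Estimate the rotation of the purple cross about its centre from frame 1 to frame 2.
25° clockwise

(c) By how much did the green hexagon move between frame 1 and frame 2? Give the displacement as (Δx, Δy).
(0.6, -4.1)

The green hexagon was at (7.7, 11.0) in frame 1 and (8.3, 6.9) in frame 2.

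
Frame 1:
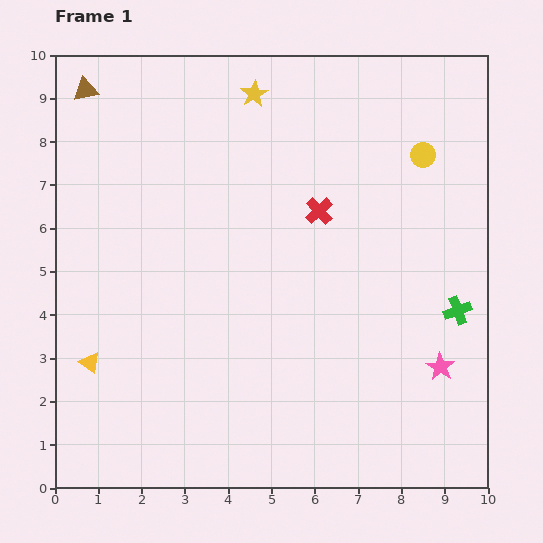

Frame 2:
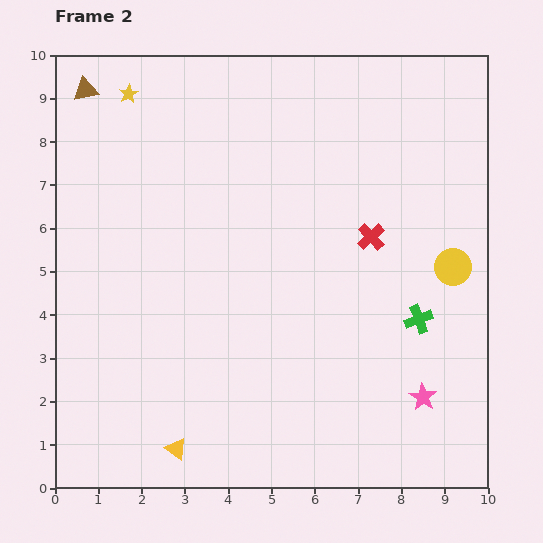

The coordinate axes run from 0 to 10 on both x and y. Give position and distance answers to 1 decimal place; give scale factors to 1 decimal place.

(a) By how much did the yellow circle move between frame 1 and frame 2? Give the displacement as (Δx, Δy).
(0.7, -2.6)

The yellow circle was at (8.5, 7.7) in frame 1 and (9.2, 5.1) in frame 2.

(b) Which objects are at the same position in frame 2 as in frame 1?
the brown triangle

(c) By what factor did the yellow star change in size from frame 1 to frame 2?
0.7×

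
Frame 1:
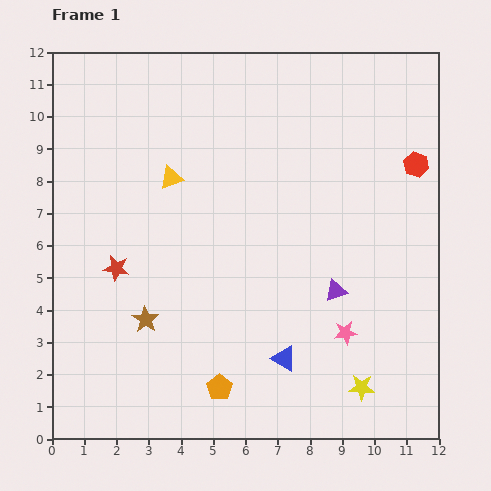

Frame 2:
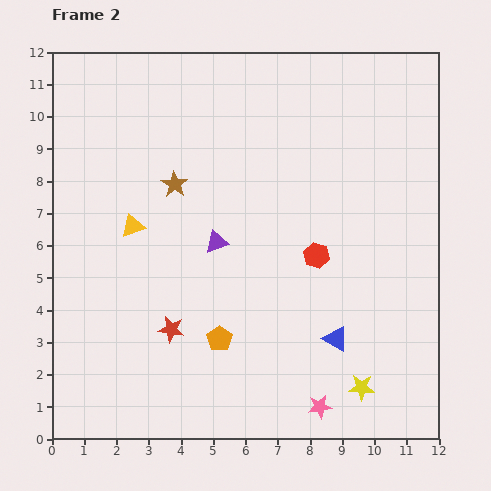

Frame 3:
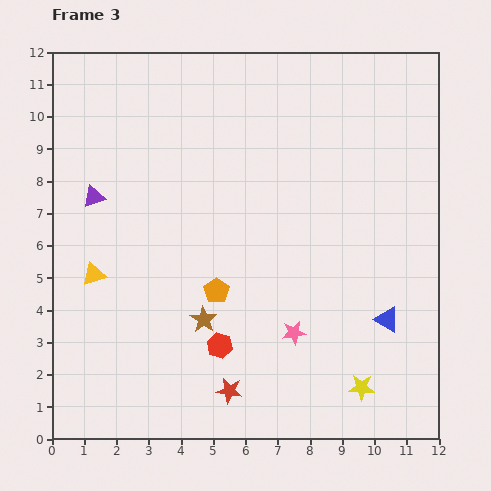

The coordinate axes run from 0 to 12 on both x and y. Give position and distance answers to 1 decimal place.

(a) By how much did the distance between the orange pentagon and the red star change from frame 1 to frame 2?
-3.4

Distance in frame 1: 4.9. Distance in frame 2: 1.5.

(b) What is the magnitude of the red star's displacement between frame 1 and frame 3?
5.2

The red star moved from (2.0, 5.3) to (5.5, 1.5), a distance of √(3.5² + 3.8²) ≈ 5.2.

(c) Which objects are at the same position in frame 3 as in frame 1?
the yellow star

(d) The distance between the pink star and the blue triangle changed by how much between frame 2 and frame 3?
+0.7

Distance in frame 2: 2.2. Distance in frame 3: 2.9.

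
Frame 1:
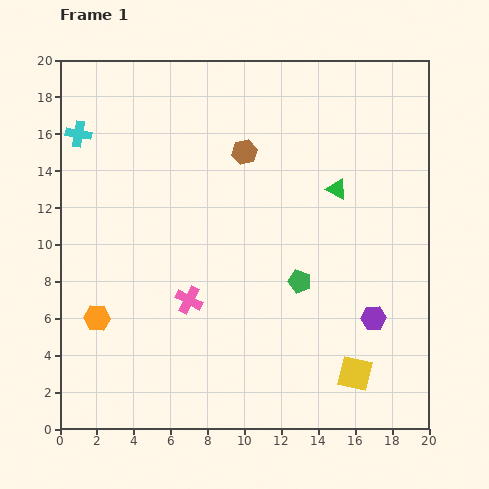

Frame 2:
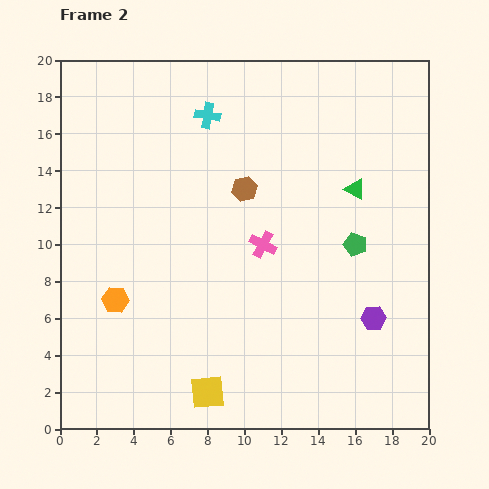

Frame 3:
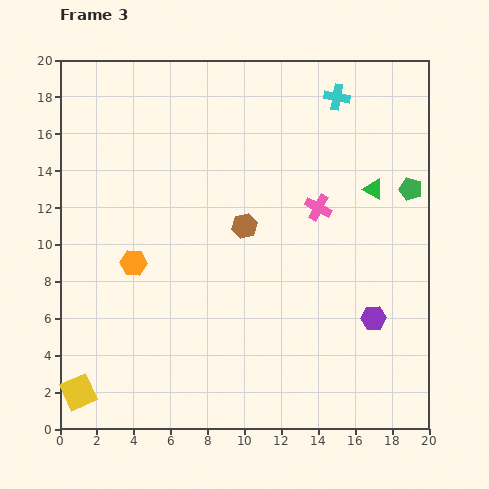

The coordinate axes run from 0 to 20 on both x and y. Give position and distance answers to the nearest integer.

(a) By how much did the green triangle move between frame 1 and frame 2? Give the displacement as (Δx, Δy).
(1, 0)

The green triangle was at (15, 13) in frame 1 and (16, 13) in frame 2.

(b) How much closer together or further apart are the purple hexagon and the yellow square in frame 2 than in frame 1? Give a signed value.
+7

Distance in frame 1: 3. Distance in frame 2: 10.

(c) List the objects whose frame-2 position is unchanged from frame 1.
the purple hexagon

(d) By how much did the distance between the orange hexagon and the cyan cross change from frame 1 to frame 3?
+4

Distance in frame 1: 10. Distance in frame 3: 14.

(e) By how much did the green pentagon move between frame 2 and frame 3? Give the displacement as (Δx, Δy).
(3, 3)

The green pentagon was at (16, 10) in frame 2 and (19, 13) in frame 3.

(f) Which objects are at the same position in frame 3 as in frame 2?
the purple hexagon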